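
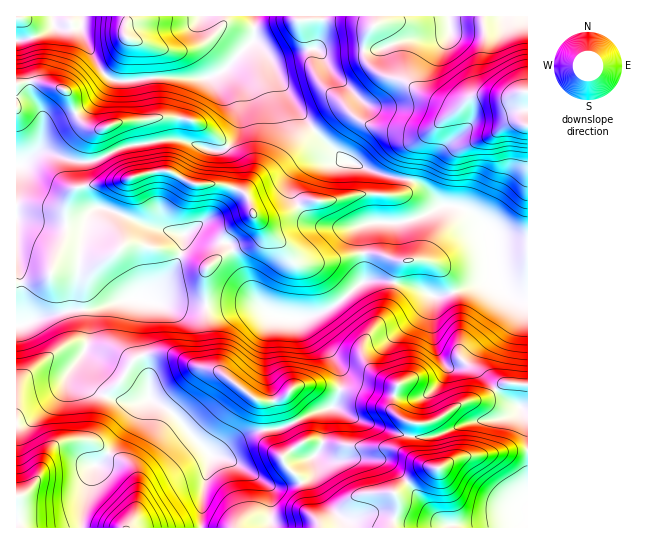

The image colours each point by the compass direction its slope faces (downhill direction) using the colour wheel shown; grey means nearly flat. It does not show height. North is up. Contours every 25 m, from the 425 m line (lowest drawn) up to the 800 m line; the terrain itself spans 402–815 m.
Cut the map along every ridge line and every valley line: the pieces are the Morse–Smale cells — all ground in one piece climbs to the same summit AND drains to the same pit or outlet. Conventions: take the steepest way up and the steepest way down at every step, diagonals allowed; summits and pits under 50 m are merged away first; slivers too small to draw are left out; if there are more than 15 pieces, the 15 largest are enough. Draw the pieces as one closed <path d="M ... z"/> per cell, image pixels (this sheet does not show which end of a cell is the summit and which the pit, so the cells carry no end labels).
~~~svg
<path d="M450 205l-8 0-19 11-16 5-37 2-7 3-2 9 3 46-35 28-24 9 24 32 11 19 1 14-5 20-5 5-17 4-29 15-39 8-24 18-8 3-3-1-8 36-1 37 326-1 0-226-13-2-14-12-6-20-7-38-21-18z"/><path d="M254 41l-7 4-16 20-11 8 12 16 7 18 0 22-4 9-9 10-5 3-8 0-31-11-20 0-33 5-36 16-19 0-23-8-12-1-16 12-7 2 0 91 5 28 2 39 16-7 34-8 10-74 4-16 8-11 8 0 39 16 42 11-1 15-7 15-17 24-12 10 2 2 40 4 65-1 21 12 26 3 28-10 35-28-3-46 2-10 7-2 37-2 16-5 18-10-20-22-51-13-23-10-13-10-30-33-23-35-10-24z"/><path d="M527 16l-272 0-2 22 0 3 18 18 10 24 23 35 9 12 30 29 43 17 29 5 11 7 15 17 21 3 17 12 9 9 3 6 4 32 6 20 9 9 11 4 7-1z"/><path d="M147 300l-6 1-2 21 0 28 9 24 1 24 22 14 39 43 4 1 8-3 24-18 39-8 29-15 17-4 5-5 5-20-1-14-11-19-24-33-15 2-15-3-21-12-65 1z"/><path d="M54 24l-1 4-15 8-22 5 1 124 6-1 16-12 12 1 23 8 19 0 36-16 33-5 20 0 25 9 14 2 5-3 9-10 4-9 0-22-3-10-14-24-16 6-55-2-21 4-13 0-10-4-10-12-14-30-2-10-6 3-17 0z"/><path d="M90 309l-23 2-28 6-23 9 1 202 64-1 2-18 9-39 16-16 35-52-17 1-19-6-10-5-17-21-3-9 7-9 4-12z"/><path d="M103 208l-8 0-6 6-4 9-5 27-1 27-6 32 18 1-3 31-4 12-7 9 0 4 11 17 9 9 24 9 17 2 11-5-1-24-9-24 0-28 2-12-1-11 9 0 20-24 12-21 3-19-42-11z"/><path d="M150 399l-7 2-6 6-5 12-24 35-9 10-6 3-10 42-1 19 119-1 2-36 8-36-40-43z"/><path d="M254 16l-172 0-1 15 16 34 10 12 6 3 17 1 21-4 55 2 21-11 26-27z"/><path d="M81 16l-64 0-1 23 9 1 13-4 15-8 1-4 4 4 21-1 2-2z"/><path d="M17 257l-1 68 5 0 2-2 0-18z"/>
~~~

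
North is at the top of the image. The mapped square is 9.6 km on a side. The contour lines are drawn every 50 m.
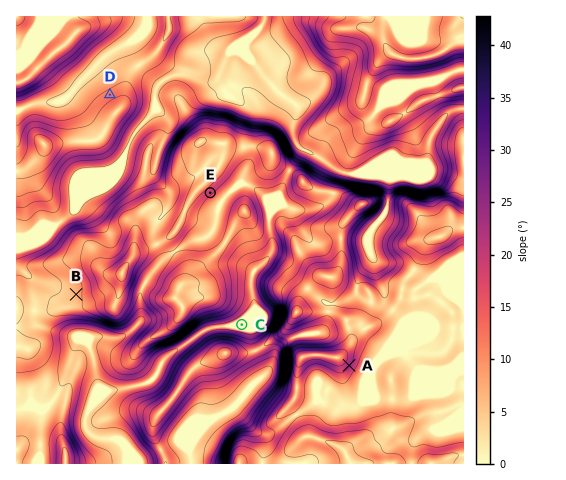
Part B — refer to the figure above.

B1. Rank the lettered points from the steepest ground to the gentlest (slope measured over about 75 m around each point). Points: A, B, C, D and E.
A E D B C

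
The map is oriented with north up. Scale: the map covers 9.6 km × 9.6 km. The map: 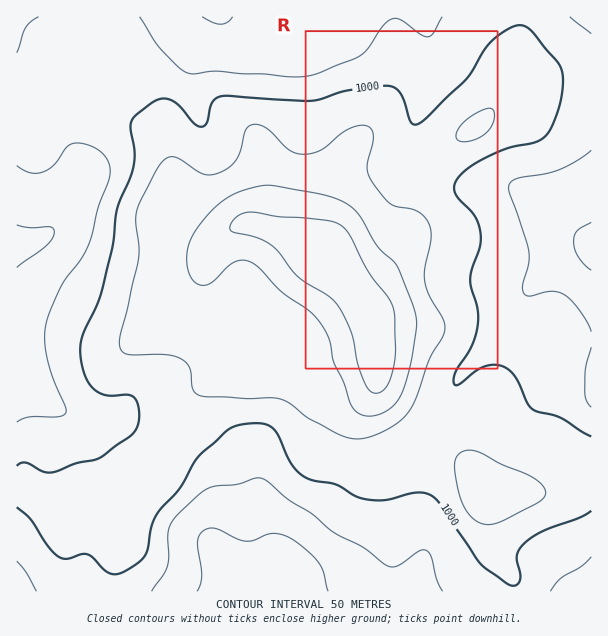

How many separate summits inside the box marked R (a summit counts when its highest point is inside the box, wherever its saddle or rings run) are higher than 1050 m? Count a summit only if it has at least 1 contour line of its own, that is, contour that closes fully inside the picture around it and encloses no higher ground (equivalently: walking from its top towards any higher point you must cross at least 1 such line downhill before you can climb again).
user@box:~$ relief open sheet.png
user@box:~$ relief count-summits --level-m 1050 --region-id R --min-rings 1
2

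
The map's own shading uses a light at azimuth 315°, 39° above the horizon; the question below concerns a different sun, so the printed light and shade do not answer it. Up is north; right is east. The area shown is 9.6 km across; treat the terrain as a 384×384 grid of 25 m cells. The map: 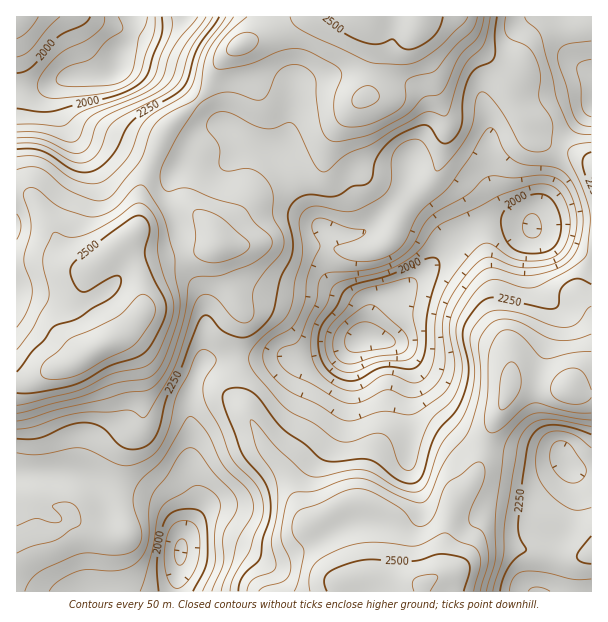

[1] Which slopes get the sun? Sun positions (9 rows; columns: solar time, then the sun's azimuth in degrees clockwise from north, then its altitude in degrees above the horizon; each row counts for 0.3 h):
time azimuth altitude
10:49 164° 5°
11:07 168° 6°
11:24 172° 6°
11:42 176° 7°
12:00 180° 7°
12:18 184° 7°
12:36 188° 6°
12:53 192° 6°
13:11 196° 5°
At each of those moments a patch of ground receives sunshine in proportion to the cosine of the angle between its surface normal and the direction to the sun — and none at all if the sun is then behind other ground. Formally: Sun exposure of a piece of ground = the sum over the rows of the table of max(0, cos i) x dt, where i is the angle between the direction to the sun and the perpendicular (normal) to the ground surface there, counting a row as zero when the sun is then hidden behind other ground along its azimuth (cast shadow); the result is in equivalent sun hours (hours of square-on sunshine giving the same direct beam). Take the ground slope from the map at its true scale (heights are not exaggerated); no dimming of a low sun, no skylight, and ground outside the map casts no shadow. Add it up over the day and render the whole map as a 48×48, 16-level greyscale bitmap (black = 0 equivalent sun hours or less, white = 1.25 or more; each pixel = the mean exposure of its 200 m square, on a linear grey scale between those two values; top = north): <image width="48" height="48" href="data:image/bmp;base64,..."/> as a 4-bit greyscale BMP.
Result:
<image width="48" height="48" href="data:image/bmp;base64,Qk32BAAAAAAAAHYAAAAoAAAAMAAAADAAAAABAAQAAAAAAIAEAAATCwAAEwsAABAAAAAAAAAAAAAAABEREQAiIiIAMzMzAERERABVVVUAZmZmAHd3dwCIiIgAmZmZAKqqqgC7u7sAzMzMAN3d3QDu7u4A////AFVmZ3dmUxAAESEAAkRFVURERWZmZWeIiGeIiIiHYxAAAAAAAiESMzIQE0V4iaqpmmeJmZmphSEREQAAMwAAAAAAAAE1eJh2ZkVniZmalkMiMxAEZSAAAAAAAAACREMyIzREZmVVVWZDMhETVkEAAAAAAAACMyIyIjMzRDIRJIl1IQABI0MQAAAAAAACRDMzITM0QyERJZumMRESERJDIiEAACIjRDIhEDMzIRIzRoqWQzNDEAATQxAAASREVTIQABEQABNFVndndmZ1EAAAAAAAABNVRTIQAREREkZnd2VXeJmFIAAAAAAAAAE0RUIAAmdmZ3iJmXZmeJmEEAAAAAAAAAEjRUISNZmYd3iJqodmZ3dSEAAAAAAAAAETRFREaLqXZmZ3iYh2ZmUxAAAAAAAAAAE1ZmeJmtupmHdlZnd3dmQgAAAAAAAAAAE3maz//+7d3Ll1VVVndlMQAAAAAAAAAAAlis///+///sqXZmVWZCAAAAAAAAAAAAASWKzeypzv/9uqqYdUQgAAAAAAAAAAAAAjNWZmVEac7uzMu6hiEAAAAAAAAAAAAAEjM0MhIhJFi93cupliERAAAAAAAAAAAAJDIiIAAQAAJZzcqYh1QzMQAAAAAAAAABVTIhEAAAAAASV4iId3d4hkMgAAAAAAAUYxEQAAAAAAAAAkaId2aKvLhRAAAAAAAkIQAAAAAAEQAAACV3d2Z4iKl0EAAAAAARAAAAAAABEREAABI0Vnd1RFZmQQAAAAAQAAAAAAACIjMhAAABJYhkNERVQwAAAAAAAAAAAAAEREREMhEAJYhUVVREV3QhEBEAAAAAAAAFVERFZTERN5qId2Zmet/8hDEQAAAAAAAEQyEjVkISNoq7qZdmeJrO/GQgAAAAAAABIhABJVQyI1Z2Z3ZERDNGq5UxAAAAAAARIyEAAUVSEkMRESIiIiISV4ZCEAAAAAATMxAAAAIhJDEAAAEkVndTNndkIAAAAAAXQQAAAAABMxAAEiNpu6mFNYmGQgAAAAA2IAAAAAABIAABIzWLyoiXQ2mXZCAAAAJiEAAAAAABAAAAESRol2Z3UjeGRDIAACeAAAAAAAAiAAABESRWZlVEQiRmVEVlVplwAAAAAAAkIREhESRFVmZEMzRnZVaKu5dAAAAAAAAlUzMiIkRFZ5mHZlZ4dlaJh1IAAAAAAAAlZDIiNVVVaKu7uoeJhlVlRCAAAAAAAAATZjI0Z3VVV6vN7rh3dmZlRBAAAAAAAAAANnZnh2VURXmb3cp0RWdUMhAAAAAAAAAAAnmYdlVUQ0VneJl1RXZTIRAAAAAAAAAAAEd2VVVUMiIzNGh2VWZEMhASAAAAAAAAADZ2VEREQhEiNXd3d2REQhATEAAAAAAAACaah2ZmdlRGiqhniGQzIREjEAAAAAAAABOLupmZmIiImqmImWMhEjVjEAAAAAAAAAAUZ4mZiJmXZpqZqVEAE2iFMQAAAAAAAAAAAkZ4iJh1RWeJqFIAE1VlUyEAAAAAAAAAATRnd3ZVRFVWdlQhIjMw=="/>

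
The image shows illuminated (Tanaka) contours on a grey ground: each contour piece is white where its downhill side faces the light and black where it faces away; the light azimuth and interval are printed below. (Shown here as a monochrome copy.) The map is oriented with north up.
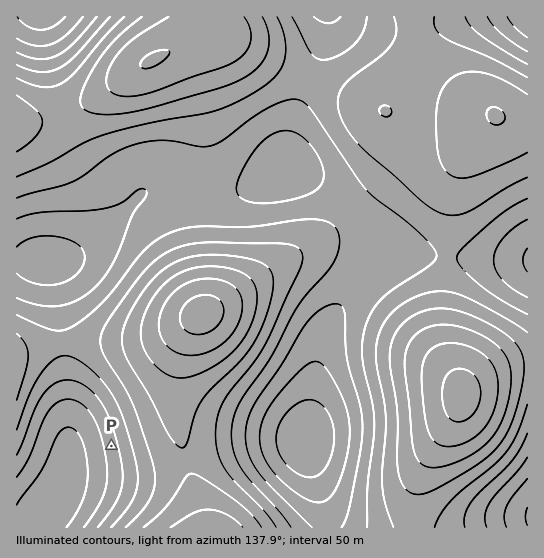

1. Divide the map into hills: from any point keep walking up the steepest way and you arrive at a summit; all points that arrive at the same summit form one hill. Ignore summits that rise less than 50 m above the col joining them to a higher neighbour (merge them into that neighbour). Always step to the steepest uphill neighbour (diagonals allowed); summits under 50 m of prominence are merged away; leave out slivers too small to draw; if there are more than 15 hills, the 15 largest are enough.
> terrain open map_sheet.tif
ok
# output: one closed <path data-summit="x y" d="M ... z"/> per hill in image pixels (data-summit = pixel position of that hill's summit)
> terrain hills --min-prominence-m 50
<path data-summit="306 441" d="M494 116l-29 9-44 4-37 50-45 45-32 24-106 67-6 7-8 16-7 23-4 29 0 20 4 28 25 90 208-1 0-24 8-32 34-54 6-16 0-12-13-30-5-26 1-47 9-103 10-22 24-31 8-12z"/><path data-summit="46 261" d="M175 51l-8 1-18 9-50 35-29 16-25 8-29 2 1 230 44-9 68-2 18-2 22-7 34-18 2-19-6-65 0-43 4-32 0-24-11-49-12-27z"/><path data-summit="285 169" d="M215 35l-9 1-33 14 7 5 8 16 13 48 2 36-4 32 0 43 5 45 1 37 102-64 32-24 45-45 37-50 44-4 30-10-80 2-24-4-89-36-76-40z"/><path data-summit="47 510" d="M198 316l-29 16-22 7-18 2-68 2-45 10 1 175 187-1-24-89-4-28 0-20 4-29 7-23 12-20z"/><path data-summit="527 261" d="M497 116l-34 45-8 17-4 24-8 105 0 26 4 22 13 30 2 10 8-11 16-9 24-8 18-2 0-243-21-2z"/><path data-summit="327 17" d="M414 16l-203 0 0 15-3 4 18 2 76 40 89 36 24 4 51 0 27-2-22-14-30-12-13-11-9-25z"/><path data-summit="527 517" d="M527 365l-17 2-24 8-16 9-7 7-2 10-6 16-34 54-8 32 1 25 114-1z"/><path data-summit="42 17" d="M210 16l-193 0-1 105 29-1 18-5 23-11 63-43 58-25 4-5z"/><path data-summit="527 17" d="M527 16l-112 0 0 13 2 17 8 28 16 15 30 12 27 16 29 4z"/>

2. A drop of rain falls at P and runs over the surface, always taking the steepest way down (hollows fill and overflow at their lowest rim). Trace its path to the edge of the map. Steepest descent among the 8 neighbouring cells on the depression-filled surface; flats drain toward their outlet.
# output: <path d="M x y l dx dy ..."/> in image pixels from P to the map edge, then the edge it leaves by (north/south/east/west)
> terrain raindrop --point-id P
<path d="M111 446l50 0 6-7 3 0 4 8 13 15 0 4 3 7 0 5 1 1 0 6 2 1 1 16 1 1 0 19 2 1 0 4"/>
exit: south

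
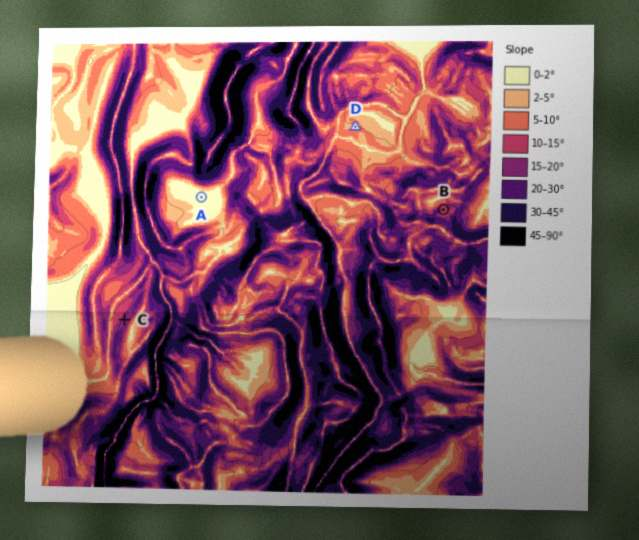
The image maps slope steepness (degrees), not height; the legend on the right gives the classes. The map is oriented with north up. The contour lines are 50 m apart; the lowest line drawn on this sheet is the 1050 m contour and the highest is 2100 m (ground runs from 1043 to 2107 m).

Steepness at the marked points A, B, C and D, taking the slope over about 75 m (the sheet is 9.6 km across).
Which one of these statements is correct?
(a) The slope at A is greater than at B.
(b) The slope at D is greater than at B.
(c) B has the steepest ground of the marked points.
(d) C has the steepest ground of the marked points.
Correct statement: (d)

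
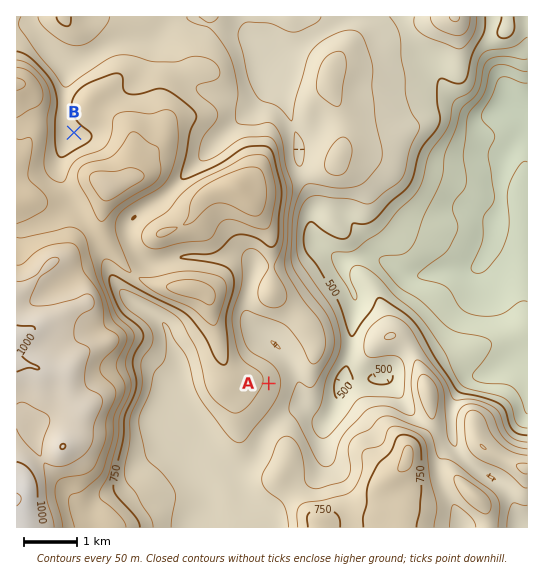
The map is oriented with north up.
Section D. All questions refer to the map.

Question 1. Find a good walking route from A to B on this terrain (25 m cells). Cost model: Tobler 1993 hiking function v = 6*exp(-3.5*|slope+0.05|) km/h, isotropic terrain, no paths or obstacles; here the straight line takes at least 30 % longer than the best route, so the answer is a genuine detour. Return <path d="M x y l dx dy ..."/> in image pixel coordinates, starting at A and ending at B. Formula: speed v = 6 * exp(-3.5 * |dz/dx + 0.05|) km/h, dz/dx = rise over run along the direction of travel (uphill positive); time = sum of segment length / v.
<path d="M269 383l-8-8-19-9-59-59-29-14-59-59-17-35-7-6-5-11 0-19 11-21 0-4-3-5"/>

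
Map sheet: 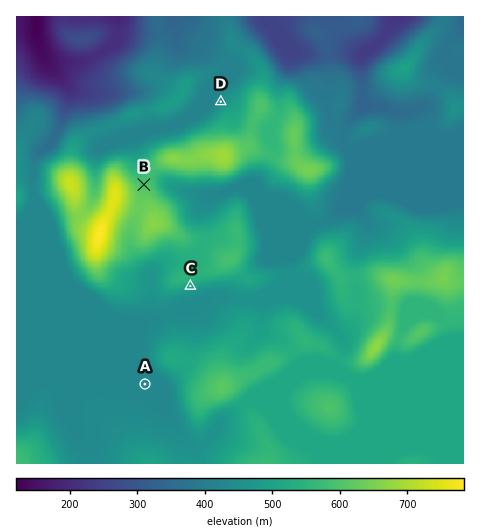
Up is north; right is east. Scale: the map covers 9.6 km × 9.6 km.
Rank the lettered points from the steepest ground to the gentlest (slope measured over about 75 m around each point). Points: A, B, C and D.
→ C D B A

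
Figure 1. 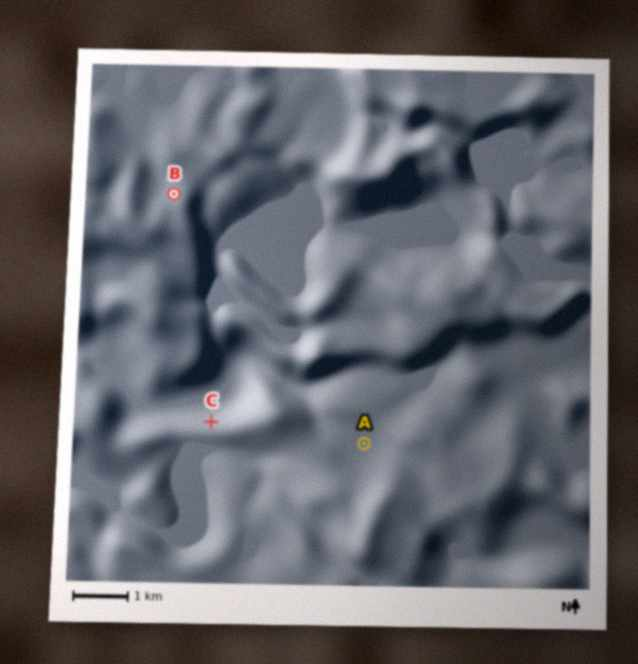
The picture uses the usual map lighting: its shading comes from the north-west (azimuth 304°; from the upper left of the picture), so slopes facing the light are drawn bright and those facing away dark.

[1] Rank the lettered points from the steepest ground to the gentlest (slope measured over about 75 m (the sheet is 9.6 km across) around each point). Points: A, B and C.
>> C B A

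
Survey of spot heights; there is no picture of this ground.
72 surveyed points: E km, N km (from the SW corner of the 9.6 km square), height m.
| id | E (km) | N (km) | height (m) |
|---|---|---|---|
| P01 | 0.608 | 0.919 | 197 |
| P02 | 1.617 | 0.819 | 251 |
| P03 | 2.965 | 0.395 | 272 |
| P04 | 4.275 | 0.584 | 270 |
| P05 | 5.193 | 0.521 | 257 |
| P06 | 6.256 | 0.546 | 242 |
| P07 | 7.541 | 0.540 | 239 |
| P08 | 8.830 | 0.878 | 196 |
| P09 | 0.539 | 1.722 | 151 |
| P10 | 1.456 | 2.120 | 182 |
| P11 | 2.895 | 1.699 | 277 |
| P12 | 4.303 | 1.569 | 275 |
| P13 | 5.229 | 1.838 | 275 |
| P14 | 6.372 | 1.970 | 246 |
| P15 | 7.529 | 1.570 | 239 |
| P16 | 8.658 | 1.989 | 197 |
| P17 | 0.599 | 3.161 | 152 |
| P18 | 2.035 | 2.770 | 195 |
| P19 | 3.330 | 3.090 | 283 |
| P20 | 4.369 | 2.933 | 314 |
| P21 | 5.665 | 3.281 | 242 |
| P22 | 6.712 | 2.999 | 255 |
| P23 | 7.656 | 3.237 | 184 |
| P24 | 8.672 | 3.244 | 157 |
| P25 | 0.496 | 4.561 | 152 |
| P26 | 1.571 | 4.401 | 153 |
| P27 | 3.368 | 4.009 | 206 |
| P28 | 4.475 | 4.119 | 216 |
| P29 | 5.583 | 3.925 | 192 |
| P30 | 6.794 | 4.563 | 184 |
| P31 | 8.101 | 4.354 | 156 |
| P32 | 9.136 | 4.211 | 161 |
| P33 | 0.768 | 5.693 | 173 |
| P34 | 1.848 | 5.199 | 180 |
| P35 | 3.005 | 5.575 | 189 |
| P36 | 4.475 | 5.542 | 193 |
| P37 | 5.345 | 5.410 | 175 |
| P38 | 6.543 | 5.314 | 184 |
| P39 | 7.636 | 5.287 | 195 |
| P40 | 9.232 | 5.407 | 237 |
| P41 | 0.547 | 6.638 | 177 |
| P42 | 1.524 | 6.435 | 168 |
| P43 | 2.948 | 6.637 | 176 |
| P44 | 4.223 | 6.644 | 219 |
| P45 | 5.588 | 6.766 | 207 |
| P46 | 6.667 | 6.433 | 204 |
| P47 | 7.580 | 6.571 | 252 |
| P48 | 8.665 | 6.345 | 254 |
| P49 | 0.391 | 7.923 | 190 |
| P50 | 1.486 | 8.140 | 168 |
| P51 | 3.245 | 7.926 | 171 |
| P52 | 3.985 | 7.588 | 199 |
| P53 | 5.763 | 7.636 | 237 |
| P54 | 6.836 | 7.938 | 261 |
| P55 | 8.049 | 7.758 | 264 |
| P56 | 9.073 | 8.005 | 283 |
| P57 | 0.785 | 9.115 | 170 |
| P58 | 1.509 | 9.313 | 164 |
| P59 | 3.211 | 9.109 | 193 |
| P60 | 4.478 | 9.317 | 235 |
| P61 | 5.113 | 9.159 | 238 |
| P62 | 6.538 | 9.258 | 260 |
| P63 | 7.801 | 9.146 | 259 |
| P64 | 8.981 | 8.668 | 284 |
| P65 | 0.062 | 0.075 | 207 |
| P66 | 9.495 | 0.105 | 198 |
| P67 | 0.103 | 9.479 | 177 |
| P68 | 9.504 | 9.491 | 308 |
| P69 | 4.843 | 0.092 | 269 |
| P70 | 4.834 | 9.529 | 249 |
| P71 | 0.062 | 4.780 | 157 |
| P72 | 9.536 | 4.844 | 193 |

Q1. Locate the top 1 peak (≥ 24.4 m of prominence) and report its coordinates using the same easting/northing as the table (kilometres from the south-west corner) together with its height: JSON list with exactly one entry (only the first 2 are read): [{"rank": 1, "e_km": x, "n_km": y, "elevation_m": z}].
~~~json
[{"rank": 1, "e_km": 4.39, "n_km": 2.76, "elevation_m": 318}]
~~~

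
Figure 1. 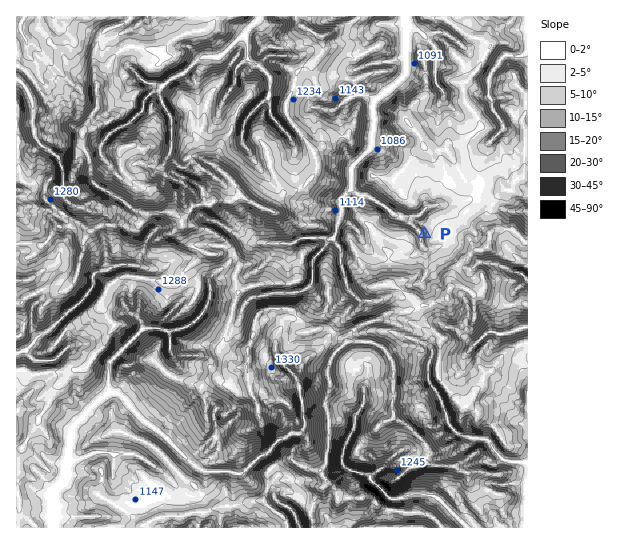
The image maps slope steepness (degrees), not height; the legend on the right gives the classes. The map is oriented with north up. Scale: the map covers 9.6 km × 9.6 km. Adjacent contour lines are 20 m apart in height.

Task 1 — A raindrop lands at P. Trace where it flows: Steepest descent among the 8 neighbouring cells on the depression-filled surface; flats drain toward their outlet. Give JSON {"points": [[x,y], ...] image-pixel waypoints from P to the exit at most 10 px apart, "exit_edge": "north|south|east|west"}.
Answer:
{"points": [[425, 234], [415, 227], [405, 219], [394, 214], [383, 206], [373, 199], [362, 195], [351, 189], [351, 178], [353, 167], [362, 157], [371, 146], [371, 135], [374, 125], [373, 114], [374, 103], [383, 93], [394, 86], [405, 75], [406, 65], [406, 54], [406, 43], [406, 33], [406, 22], [405, 17]], "exit_edge": "north"}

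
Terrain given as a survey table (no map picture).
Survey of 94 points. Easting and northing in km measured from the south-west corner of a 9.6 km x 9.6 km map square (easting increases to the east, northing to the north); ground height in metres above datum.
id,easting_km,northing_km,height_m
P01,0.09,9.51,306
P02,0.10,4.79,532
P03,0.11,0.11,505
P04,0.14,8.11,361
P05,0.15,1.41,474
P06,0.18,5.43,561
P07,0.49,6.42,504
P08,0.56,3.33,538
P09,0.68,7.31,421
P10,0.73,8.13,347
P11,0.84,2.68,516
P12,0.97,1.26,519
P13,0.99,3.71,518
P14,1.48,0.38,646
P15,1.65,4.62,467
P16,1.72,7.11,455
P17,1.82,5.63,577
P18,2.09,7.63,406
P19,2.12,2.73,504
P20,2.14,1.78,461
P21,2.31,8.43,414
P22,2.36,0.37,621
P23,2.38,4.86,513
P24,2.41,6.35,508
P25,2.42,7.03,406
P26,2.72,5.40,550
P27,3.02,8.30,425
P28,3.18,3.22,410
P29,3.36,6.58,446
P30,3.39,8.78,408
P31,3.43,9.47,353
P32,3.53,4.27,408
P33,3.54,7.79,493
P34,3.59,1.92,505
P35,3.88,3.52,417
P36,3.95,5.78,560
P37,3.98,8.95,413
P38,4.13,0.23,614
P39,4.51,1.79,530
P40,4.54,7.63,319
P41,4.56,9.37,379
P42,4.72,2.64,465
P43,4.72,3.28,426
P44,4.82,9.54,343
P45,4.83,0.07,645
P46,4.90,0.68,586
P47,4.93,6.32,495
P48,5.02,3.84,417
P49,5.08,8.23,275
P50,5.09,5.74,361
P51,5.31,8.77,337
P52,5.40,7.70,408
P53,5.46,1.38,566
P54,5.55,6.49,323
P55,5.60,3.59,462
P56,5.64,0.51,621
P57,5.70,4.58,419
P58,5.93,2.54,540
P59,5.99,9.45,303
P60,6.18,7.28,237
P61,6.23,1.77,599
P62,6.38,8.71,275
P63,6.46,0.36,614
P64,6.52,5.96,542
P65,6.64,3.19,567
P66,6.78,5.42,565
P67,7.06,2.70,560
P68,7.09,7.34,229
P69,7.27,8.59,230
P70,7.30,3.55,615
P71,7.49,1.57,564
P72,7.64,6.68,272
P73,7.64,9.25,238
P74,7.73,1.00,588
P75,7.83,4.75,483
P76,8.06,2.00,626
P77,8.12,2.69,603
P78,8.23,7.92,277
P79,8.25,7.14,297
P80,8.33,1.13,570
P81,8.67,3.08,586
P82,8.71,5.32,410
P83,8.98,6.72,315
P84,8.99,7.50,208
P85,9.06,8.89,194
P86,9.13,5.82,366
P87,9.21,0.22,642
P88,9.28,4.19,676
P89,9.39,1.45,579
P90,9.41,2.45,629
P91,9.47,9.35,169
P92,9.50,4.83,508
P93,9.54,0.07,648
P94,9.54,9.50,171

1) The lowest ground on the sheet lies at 170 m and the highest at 700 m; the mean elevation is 460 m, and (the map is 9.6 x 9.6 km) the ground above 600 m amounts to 9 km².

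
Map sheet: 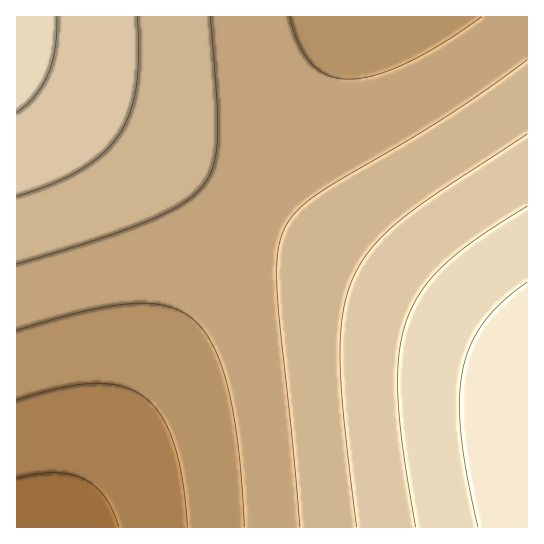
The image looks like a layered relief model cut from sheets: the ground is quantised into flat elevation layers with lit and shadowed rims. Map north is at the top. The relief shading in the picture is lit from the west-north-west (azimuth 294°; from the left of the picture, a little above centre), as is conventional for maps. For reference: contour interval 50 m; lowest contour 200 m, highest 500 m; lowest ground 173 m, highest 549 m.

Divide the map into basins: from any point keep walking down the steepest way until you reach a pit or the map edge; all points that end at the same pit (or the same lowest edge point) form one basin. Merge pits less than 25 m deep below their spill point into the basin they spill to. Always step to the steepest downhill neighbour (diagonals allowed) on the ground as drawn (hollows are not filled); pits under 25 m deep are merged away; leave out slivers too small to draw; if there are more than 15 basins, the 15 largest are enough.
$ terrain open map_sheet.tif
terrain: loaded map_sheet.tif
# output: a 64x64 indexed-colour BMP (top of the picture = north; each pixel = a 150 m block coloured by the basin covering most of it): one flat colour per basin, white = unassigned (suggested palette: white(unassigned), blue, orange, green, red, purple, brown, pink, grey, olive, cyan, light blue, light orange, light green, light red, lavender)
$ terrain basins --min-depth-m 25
<image width="64" height="64" href="data:image/bmp;base64,Qk12CAAAAAAAAHYAAAAoAAAAQAAAAEAAAAABAAQAAAAAAAAIAAATCwAAEwsAABAAAAAAAAAA////ALR3HwAOf/8ALKAsACgn1gC9Z5QAS1aMAMJ34wB/f38AIr28AM++FwDox64AeLv/AIrfmACWmP8A1bDFABEREREREREREREREREREREREREREREREREREREREREREREREREREREREREREREREREREREREREREREREREREREREREREREREREREREREREREREREREREREREREREREREREREREREREREREREREREREREREREREREREREREREREREREREREREREREREREREREREREREREREREREREREREREREREREREREREREREREREREREREREREREREREREREREREREREREREREREREREREREREREREREREREREREREREREREREREREREREREREREREREREREREREREREREREREREREREREREREREREREREREREREREREREREREREREREREREREREREREREREREREREREREREREREREREREREREREREREREREREREREREREREREREREREREREREREREREREREREREREREREREREREREREREREREREREREREREREREREREREREREREREREREREREREREREREREREREREREREREREREREREREREREREREREREREREREREREREREREREREREREREREREREREREREREREREREREREREREREREREREREREREREREREREREREREREREREREREREREREREREREREREREREREREREREREREREREREREREREREREREREREREREREREREREREREREREREREREREREREREREREREREREREREREREREREREREREREREREREREREREREREREREREREREREREREREREREREREREREREREREREREREREREREREREREREREREREREREREREREREREREREREREREREREREREREREREREREREREREREREREREREREREREREREREREREiEREREREREREREREREREREREREREREREREREREREREiIRERERERERERERERERERERERERERERERERERERERIiIhERERERERERERERERERERERERERERERERERERESIiIiEREREREREREREREREREREREREREREREREREREiIiIiIREREREREREREREREREREREREREREREREREREiIiIiIhERERERERERERERERERERERERERERERERERIiIiIiIiERERERERERERERERERERERERERERERERESIiIiIiIiIRERERERERERERERERERERERERERERERESIiIiIiIiIhEREREREREREREREREREREREREREREREiIiIiIiIiIiERERERERERERERERERERERERERERERIiIiIiIiIiIiIRERERERERERERERERERERERERERESIiIiIiIiIiIiIhERERERERERERERERERERERERERESIiIiIiIiIiIiIiEREREREREREREREREREREREREREiIiIiIiIiIiIiIiIRERERERERERERERERERERERERIiIiIiIiIiIiIiIiIhERERERERERERERERERERERESIiIiIiIiIiIiIiIiIiERERERERERERERERERERERESIiIiIiIiIiIiIiIiIiIREREREREREREREREREREREiIiIiIiIiIiIiIiIiIiIhERERERERERERERERERERIiIiIiIiIiIiIiIiIiIiIiERERERERERERERERERESIiIiIiIiIiIiIiIiIiIiIiIRERERERERERERERERESIiIiIiIiIiIiIiIiIiIiIiIhEREREREREREREREREiIiIiIiIiIiIiIiIiIiIiIiIiERERERERERERERERIiIiIiIiIiIiIiIiIiIiIiIiIiIRERERERERERERERIiIiIiIiIiIiIiIiIiIiIiIiIiIhERERERERERERESIiIiIiIiIiIiIiIiIiIiIiIiIiIiEREREREREREREiIiIiIiIiIiIiIiIiIiIiIiIiIiIiIRERERERERERIiIiIiIiIiIiIiIiIiIiIiIiIiIiIiIhERERERERERIiIiIiIiIiIiIiIiIiIiIiIiIiIiIiIiERERERERESIiIiIiIiIiIiIiIiIiIiIiIiIiIiIiIiIREREREREiIiIiIiIiIiIiIiIiIiIiIiIiIiIiIiIiIhERERERIiIiIiIiIiIiIiIiIiIiIiIiIiIiIiIiIiIiERERERIiIiIiIiIiIiIiIiIiIiIiIiIiIiIiIiIiIiIRERESIiIiIiIiIiIiIiIiIiIiIiIiIiIiIiIiIiIiIhEREiIiIiIiIiIiIiIiIiIiIiIiIiIiIiIiIiIiIiIiERIiIiIiIiIiIiIiIiIiIiIiIiIiIiIiIiIiIiIiIiIRIiIiIiIiIiIiIiIiIiIiIiIiIiIiIiIiIiIiIiIiIiIiIiIiIiIiIiIiIiIiIiIiIiIiIiIiIiIiIiIiIiIiIiIiIiIiIiIiIiIiIiIiIiIiIiIiIiIiIiIiIiIiIiIiIiIiIiIiIiIiIiIiIiIiIiIiIiIiIiIiIiIiIiIiIiIiIiIiIiIiIiIiIiIiIiIiIiIiIiIiIiIiIiIiIiIiIiIiIiIiIiIiIiIiIiIiIiIiIiIiIiIiIiIiIiIiIiIiIiIiIiIiIiIiIiIiIiIiIiIiIiIiIiIiIiIiIiIiIiIiIiIiIiIiIiIiIiIiIiIiIiIiIiIiIiIiIiIiIiIi"/>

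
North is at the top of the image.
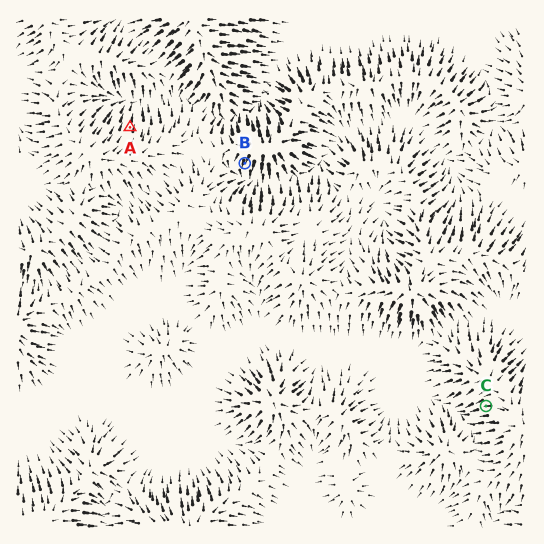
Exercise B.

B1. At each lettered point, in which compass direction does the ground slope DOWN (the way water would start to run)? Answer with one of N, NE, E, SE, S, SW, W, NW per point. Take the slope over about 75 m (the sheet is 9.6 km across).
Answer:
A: N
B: S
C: W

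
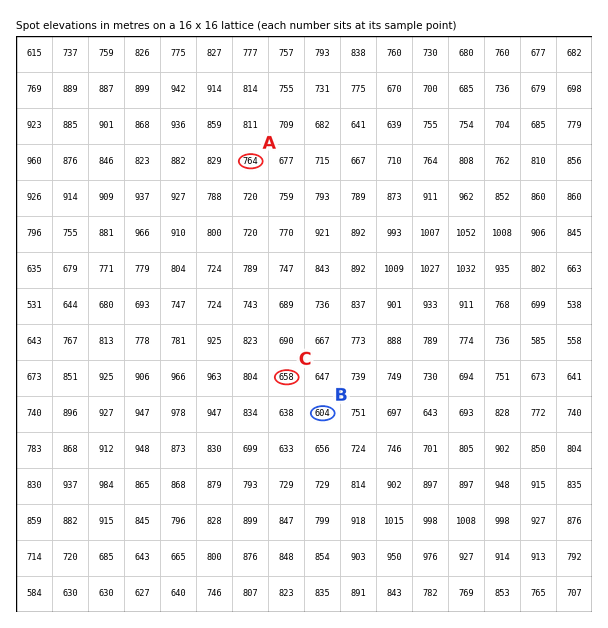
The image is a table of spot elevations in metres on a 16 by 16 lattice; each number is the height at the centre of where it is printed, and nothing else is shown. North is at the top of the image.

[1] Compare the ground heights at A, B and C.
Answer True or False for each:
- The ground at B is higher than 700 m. False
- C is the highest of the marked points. False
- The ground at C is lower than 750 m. True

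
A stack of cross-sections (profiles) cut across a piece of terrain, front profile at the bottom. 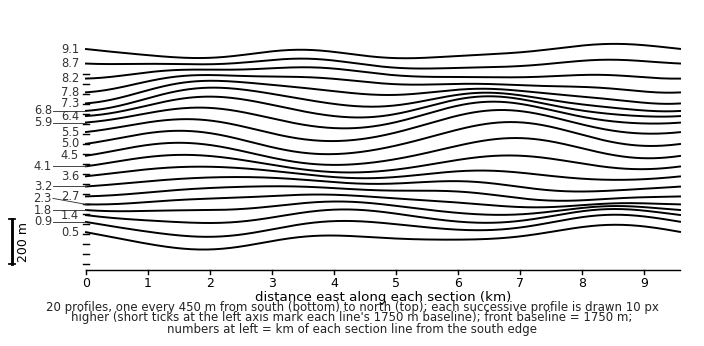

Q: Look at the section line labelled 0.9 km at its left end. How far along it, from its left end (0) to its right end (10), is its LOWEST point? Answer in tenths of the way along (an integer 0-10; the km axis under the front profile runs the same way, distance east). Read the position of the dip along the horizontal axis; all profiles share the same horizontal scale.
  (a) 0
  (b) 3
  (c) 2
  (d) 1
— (c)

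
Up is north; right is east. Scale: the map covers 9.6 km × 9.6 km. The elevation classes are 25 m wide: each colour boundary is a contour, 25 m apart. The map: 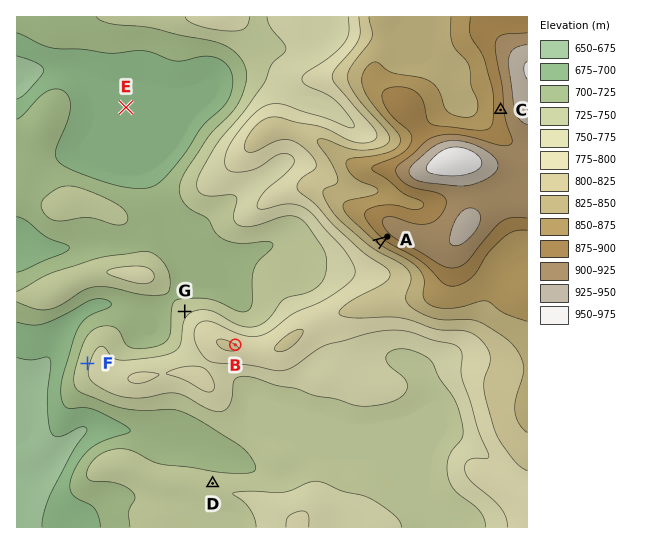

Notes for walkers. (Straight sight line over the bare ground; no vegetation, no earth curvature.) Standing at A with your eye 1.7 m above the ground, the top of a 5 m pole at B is in view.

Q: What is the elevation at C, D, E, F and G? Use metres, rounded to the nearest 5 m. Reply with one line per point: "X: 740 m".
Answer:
C: 890 m
D: 745 m
E: 680 m
F: 745 m
G: 740 m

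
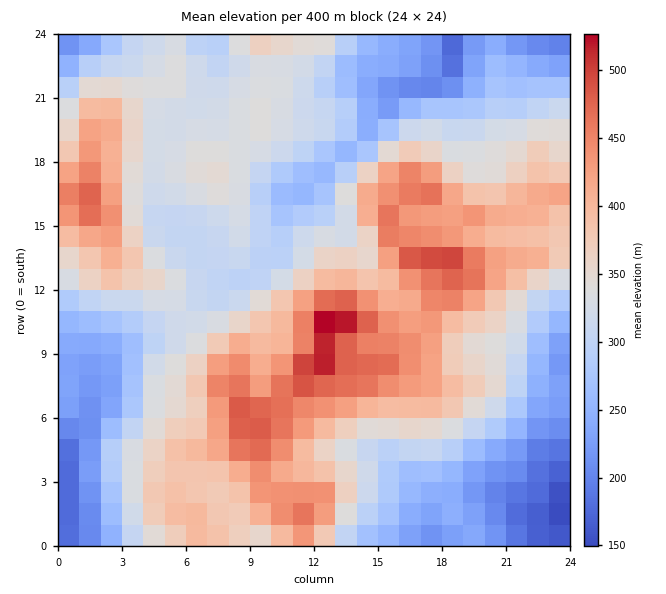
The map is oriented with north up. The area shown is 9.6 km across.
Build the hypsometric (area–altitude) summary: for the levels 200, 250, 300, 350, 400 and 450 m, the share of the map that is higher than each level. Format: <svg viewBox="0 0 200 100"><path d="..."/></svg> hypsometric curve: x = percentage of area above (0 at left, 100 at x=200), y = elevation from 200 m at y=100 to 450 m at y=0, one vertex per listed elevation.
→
<svg viewBox="0 0 200 100"><path d="M191 100l-25-20-27-20-58-20-34-20-29-20"/></svg>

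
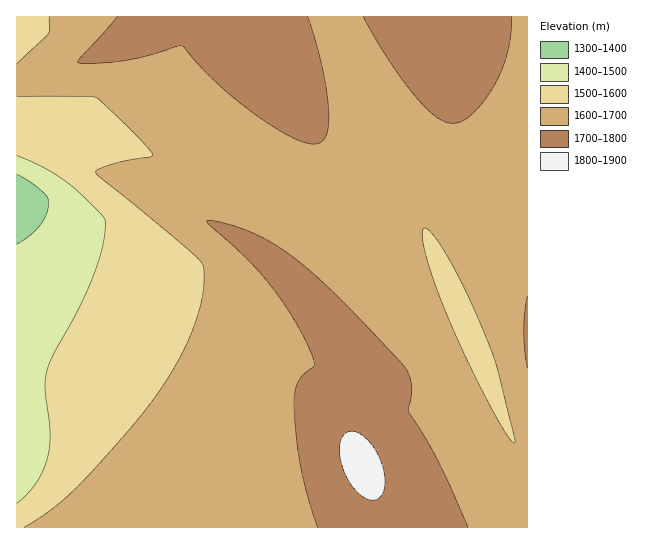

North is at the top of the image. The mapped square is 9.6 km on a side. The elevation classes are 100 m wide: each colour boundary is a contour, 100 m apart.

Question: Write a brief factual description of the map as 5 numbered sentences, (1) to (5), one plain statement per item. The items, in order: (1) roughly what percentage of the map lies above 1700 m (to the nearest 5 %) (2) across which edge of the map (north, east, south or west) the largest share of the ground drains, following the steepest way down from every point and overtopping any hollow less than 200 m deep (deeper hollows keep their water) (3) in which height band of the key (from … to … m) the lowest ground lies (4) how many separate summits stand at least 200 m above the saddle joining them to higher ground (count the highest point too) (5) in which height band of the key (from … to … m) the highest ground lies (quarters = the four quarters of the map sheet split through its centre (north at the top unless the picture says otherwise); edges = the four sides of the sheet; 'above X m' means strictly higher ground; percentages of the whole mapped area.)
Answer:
(1) About 20 % of the map lies above 1700 m.
(2) Drainage is mainly to the west: more ground falls towards that edge than towards any other.
(3) Between 1300 and 1400 m: that is the band holding the lowest ground.
(4) 1 summit rises at least 200 m above its surroundings.
(5) The highest point is somewhere between 1800 and 1900 m.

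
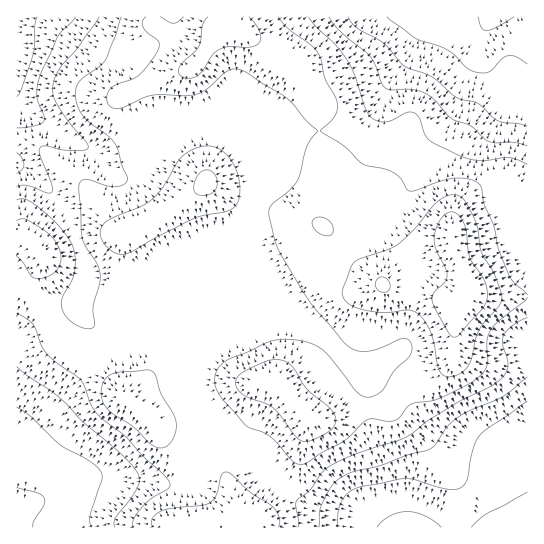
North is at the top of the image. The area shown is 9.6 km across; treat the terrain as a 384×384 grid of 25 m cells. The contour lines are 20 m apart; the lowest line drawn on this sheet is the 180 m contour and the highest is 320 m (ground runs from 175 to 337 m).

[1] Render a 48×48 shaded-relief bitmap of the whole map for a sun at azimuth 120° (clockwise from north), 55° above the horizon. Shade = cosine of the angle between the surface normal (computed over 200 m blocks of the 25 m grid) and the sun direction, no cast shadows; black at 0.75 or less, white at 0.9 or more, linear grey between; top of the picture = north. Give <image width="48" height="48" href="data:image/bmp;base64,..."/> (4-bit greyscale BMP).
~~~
<image width="48" height="48" href="data:image/bmp;base64,Qk32BAAAAAAAAHYAAAAoAAAAMAAAADAAAAABAAQAAAAAAIAEAAATCwAAEwsAABAAAAAAAAAAAAAAABEREQAiIiIAMzMzAERERABVVVUAZmZmAHd3dwCIiIgAmZmZAKqqqgC7u7sAzMzMAN3d3QDu7u4A////AFVmZlVDM0VVZmZ3iJmZqpmIiHd3eIiIiGVmZmVEMzRVVVVneJmZqpmIiHd3eIiIiHZmZmZUMzRVVVVnd4iZqqmIiId3eIiIiHd3ZmZlREVWZVVnd3eJq6mYiId3iIiIiHd3dmZmVVVmZmZ4h3eJqqqZmYh4iIiIiHd3d3ZmZWZ3dmd4h3eJqqqZmYiIiIiIh2d3d3dmZWd3d2d4h2aJqqqZmZiIiIiId2Z3d3dmVWiId2Z4h2Z5qqqZmpmImIiId2Znd3ZmZWiIh3Z3d2Z4qqqZmaqZmYiIiGZndmZmZniIh3Znd2ZomamYiaqqqZiIiHZnZmVmd4iHd3Znd2ZniJiHeJmquqmZmXd3ZlRWeIh3d2Znd2Z3eIh3d4iau6qqqnd3ZlNGeIiHdmVmd3d3d3d2Z3eJq7qqqnd3dlRFZ3iHdlVVZ3iId3d3ZmZ3mruqqnd3d2VFZniHZlREVniIh3d3ZmZmiaqqqmZnd3ZlVWd3ZlVERGd4d3d3dmVVeaqpmWZmd3dmZmd3dmVVRFZ3d3d3d2VEaKupmWZmd3d3ZmZ3dmZmVVZnd3d4iHZEaLu6mGZnd3d3d3d3dmZmZmZmZnd4iHZVaLzLqXd3d3d3d3d3d3dmZmZmZneIiIZVaKzMuneIh2Z3d3d3d3dmZ3ZmZmd4iYdVZ5vLuoiIh2Znd3d3d3d3d3ZmZmZniYdVZoq6mXiZmHZneHd3d3d3d2ZmZmVWeIZVVXmqiGeKqHZniId3d3d3dmZmZmVVeIZVVniZmGaKqXZniIh3d3d3ZmZmZmVVZ3dVZ4mZmWZ5qXZniZiHd3d3ZmZnd3ZlVnZVaJmZmWZ5mGVniZmIh3d3ZmZnd3d2VWZUaaqYiGZ4hlVWeJmZiHd3ZmZmd3d3ZVVDaaqYh2d4dUVVZniZmYiHdmZmd3d3dlQzWKqYd2d3ZVVVVWZ4mZiHdmVWZ3d3d1QzR5mHd2d3ZVZlVVVniZmYdmVWZnd3d2VDR5mHd1ZmVWZmVVRVZ5mYdmVWZ3d3d3ZURoh3d0VlVmZmZlREVomYd2VWZ3d3d3dlVWdmd0VVVmZmZmVEVniId2ZWZ3d3d3d2ZVVVZ0VWZmZVZ2ZVRXiId3ZWZ3d3d3d3ZmVVZlVmZmZWZ3ZlVWd3d3ZmZ3d3d3d3d3ZVVlVmZmZmd3ZmZmd3d3Zmd3d3d3d3d3dlVlVWVWZ3h3d3Znd3d3Znd4h3ZneIdnd2ZlVVVWZ4iId3d3d3d3ZneIiHZmeIdnd3ZkVVVVZniIiIiHd3d3Z3eImYZVZ4h2d3Z0REVVVWeIiImYd3d3d3eImYdVZ4d2d3dzM0RVVVZ3d4mph3d3d4iIiYdmZ3d2Z2dzMjRVVVVVZniqmHd3eIiIiZh2Z3d3ZmdzMzNFVVVVVVaKmHd3eIiIiIiHZnd3ZmZ0MzRFVVZmVUV4mIh3d4iIiIiHdnd3ZVZ0REREVVZmZlVniIiHd3iId3d3d3d3ZVZkRFVERFVmdlRWd4iId3iId3d3d3d4dlVkRVVERERXd1RWZ3iIh4iIh3d3d3d4hlVQ=="/>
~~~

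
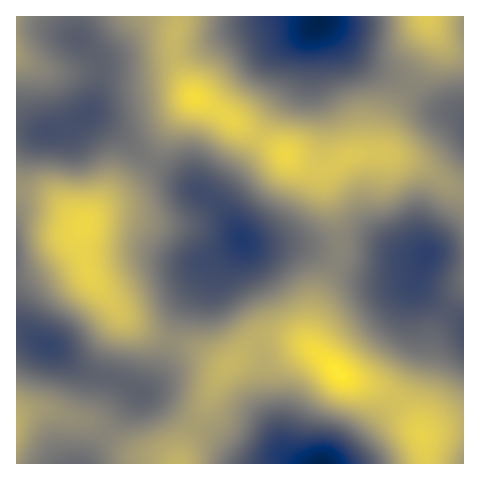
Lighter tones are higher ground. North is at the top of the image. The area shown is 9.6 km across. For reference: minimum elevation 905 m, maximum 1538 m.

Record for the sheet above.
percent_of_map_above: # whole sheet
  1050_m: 94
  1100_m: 85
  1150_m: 76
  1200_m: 65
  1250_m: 52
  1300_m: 40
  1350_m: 28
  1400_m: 17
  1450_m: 8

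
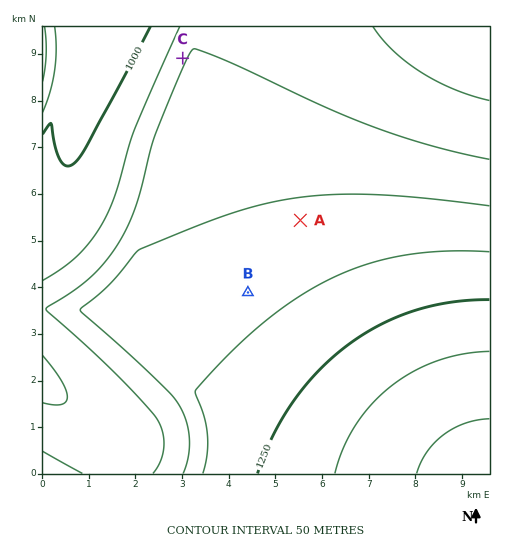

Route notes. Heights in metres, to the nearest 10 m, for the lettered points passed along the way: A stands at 1160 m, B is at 1180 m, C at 1090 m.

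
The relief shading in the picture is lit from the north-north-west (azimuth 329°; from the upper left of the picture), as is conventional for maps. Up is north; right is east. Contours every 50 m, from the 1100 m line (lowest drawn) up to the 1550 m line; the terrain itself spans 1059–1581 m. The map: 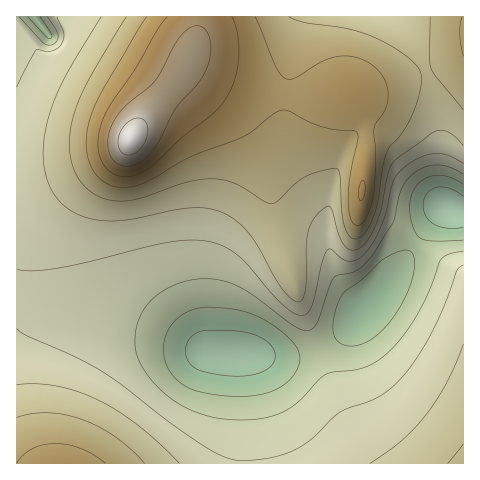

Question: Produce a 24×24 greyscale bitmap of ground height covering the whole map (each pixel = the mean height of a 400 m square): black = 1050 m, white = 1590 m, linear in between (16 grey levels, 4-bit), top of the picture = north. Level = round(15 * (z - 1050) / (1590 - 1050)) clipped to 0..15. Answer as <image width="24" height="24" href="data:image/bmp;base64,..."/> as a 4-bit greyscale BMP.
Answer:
<image width="24" height="24" href="data:image/bmp;base64,Qk2WAQAAAAAAAHYAAAAoAAAAGAAAABgAAAABAAQAAAAAACABAAATCwAAEwsAABAAAAAAAAAAAAAAABEREQAiIiIAMzMzAERERABVVVUAZmZmAHd3dwCIiIgAmZmZAKqqqgC7u7sAzMzMAN3d3QDu7u4A////AKqqqYh2ZVVmZnd4iJmZmHdlVVVVZmZ3iImIh3ZVRERFVmZneIiHdmVDMzNEVVZmd3d2ZVQyIiI0RVVmd2ZmVUMhEREjRERWZ2ZVVUMhEREjMzNFZ2VVVUQyIiNFQiI1ZlVVVUQzMzRmQiI0VlVVVVRERFZ3UyIjVmZlVVVVVWeHVUMjRWZmZmVVVmeHZmQzNGZmZmZmZniHaJZDImZ3d3d3d4iHeadCEGd4mZiIiIiIebhCEWeJq7qZmZmYiblUM2eJvdyqmZmZmal2VmeJvu3LqqmZmqmHd2eJve3MuqqqqqqYeGd5rN3cy6qqqqqYiGZ4m83dy6qqqqqYiWZ3irzdy7qqqqmYiVRniazNzLqZmZmImUNWeJvMy6mYiIh4mQ=="/>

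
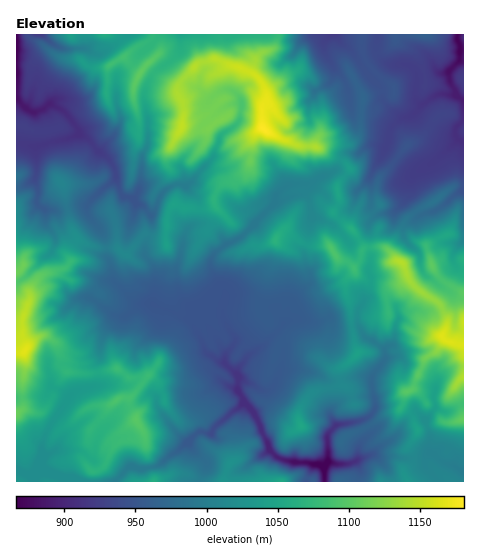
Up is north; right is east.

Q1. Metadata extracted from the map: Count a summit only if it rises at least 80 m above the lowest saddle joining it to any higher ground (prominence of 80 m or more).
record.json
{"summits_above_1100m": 3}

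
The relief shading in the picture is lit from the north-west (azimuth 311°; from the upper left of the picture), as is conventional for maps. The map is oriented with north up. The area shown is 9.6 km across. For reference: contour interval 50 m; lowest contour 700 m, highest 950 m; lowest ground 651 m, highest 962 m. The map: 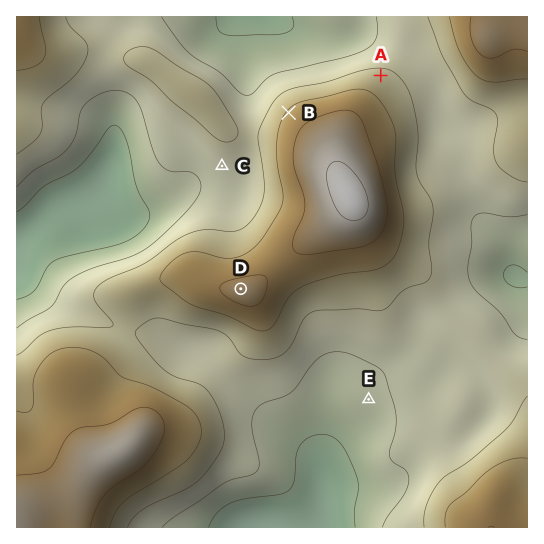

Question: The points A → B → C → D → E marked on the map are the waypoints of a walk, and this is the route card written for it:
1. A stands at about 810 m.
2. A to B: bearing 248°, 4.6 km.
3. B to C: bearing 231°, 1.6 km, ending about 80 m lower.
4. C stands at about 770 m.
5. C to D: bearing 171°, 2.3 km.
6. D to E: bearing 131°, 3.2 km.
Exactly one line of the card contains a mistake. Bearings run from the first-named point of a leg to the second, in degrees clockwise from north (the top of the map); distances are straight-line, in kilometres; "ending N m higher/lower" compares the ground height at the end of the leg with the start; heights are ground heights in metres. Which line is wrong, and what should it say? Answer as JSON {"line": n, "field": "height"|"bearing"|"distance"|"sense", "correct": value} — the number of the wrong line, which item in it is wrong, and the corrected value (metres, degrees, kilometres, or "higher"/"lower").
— {"line": 2, "field": "distance", "correct": 1.9}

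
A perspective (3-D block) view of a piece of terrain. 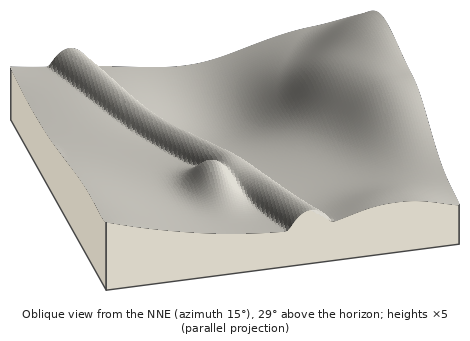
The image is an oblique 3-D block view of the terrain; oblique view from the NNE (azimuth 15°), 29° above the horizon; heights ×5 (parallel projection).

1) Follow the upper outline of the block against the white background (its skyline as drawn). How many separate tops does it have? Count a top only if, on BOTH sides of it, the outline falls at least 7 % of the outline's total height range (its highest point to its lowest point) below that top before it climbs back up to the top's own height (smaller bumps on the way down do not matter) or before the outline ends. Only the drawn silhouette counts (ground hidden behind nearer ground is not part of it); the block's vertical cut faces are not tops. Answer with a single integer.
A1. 2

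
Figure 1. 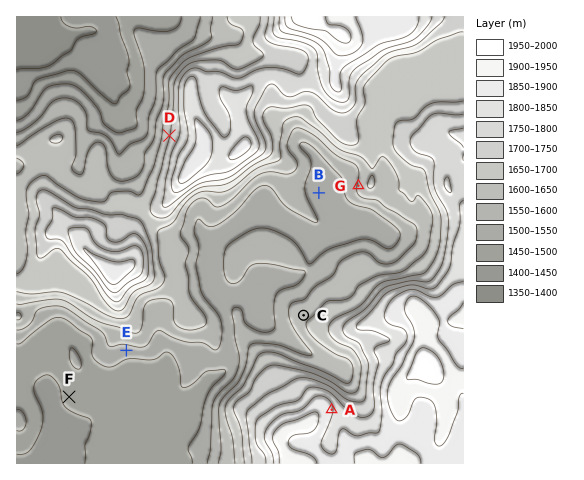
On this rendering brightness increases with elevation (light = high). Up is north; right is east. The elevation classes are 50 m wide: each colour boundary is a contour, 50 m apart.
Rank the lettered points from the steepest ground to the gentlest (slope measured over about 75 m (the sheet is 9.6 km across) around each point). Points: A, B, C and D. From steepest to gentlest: D A C B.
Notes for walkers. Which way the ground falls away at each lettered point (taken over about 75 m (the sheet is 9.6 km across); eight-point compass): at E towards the S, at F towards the W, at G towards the W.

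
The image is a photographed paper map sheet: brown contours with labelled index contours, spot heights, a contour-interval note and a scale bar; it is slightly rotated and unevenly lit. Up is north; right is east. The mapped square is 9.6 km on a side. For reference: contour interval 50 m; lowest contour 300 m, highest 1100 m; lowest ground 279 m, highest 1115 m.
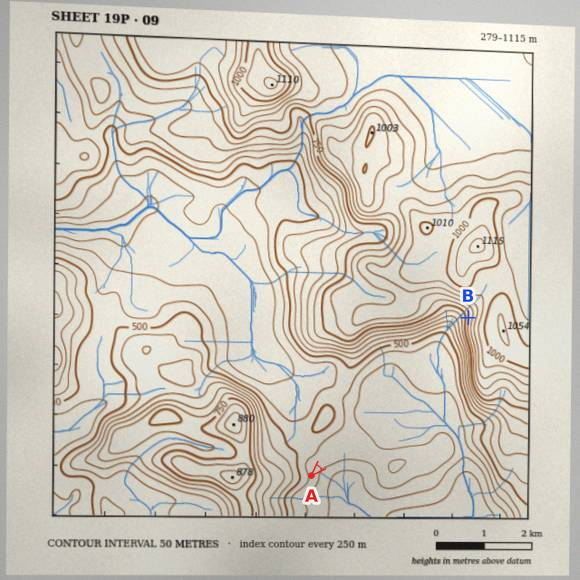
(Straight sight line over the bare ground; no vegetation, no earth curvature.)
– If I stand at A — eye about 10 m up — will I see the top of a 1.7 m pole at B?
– Yes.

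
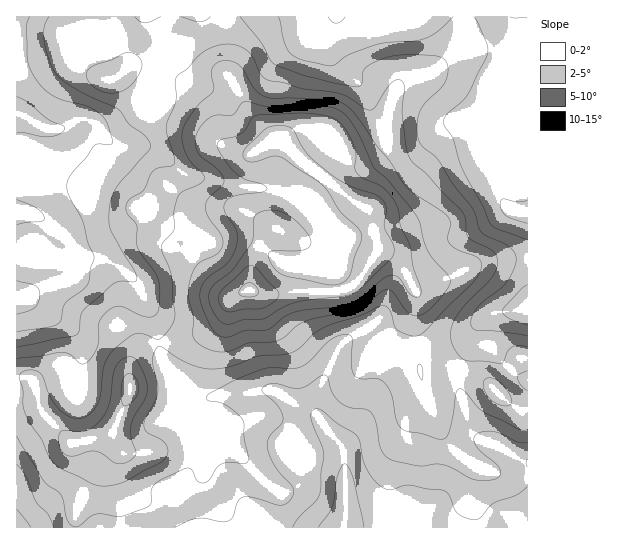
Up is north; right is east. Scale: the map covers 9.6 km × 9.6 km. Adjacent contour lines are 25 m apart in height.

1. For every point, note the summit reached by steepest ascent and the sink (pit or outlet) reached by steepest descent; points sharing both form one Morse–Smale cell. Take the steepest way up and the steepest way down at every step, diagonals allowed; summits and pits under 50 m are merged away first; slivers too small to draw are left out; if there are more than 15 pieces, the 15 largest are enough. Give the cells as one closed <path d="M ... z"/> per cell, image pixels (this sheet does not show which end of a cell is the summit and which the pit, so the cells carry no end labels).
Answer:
<path d="M527 16l-413 0-2 29 11 20-2 8 13-8 29 4 11 4 25 18 6 6 8 14 8 30 10 8 11 4 9 0 20-12 11 0 27 26 42 33 15 8 3 5 7 22 1 18 13 3 11 10 15 27 1 12-2 22 5 42 19-2 22 4 21 8 13 12 5-10 13-15 8-7 7-1z"/><path d="M358 204l-11 4-22 23-12 8-11 1-24-11-8 4-10 12-5 10-6 35-14 6-4 5-7 16-7 8-22 11-36 7 2 16 11 18 25 18 12 3-18 24 2 37-2 10-14 20 0 12 11 25 2 2 337 0 1-118-15-5-27-24-13-6-34-8-19 2-5-42 2-22-1-12-15-27-11-10-13-3 0-12-8-28-3-5z"/><path d="M113 16l-97 1 0 280 5 0 6-4 8-14 2-30 6-20-2-12 21 16 20 23 29 7 22 14 6 8 14 30 6 27 15-1 37-12 13-12 7-16 4-5 14-6 6-35 5-10 10-12 8-4 24 11 11-1 12-8 22-23 10-5-55-42-20-20-11 0-20 12-9 0-15-6-8-12-6-24-8-14-31-24-11-4-29-4-7 3-10 9 6-8 0-4-11-20z"/><path d="M42 219l1 10-6 20-2 30-7 14-12 5 0 79 14 2 5 4 6 28 30 32 7 0 23-6 12-6 16-37 2-31 8-14 7-4 12-2 1-5-6-23-14-30-6-7-22-15-29-7-20-23z"/><path d="M158 343l-12 2-7 4-8 14 0 26-18 41 0 17-2 7-20 24-10 19-5 16 1 15 112-1-12-26 0-12 14-20 2-10-2-37 18-24-12-3-25-18-11-18z"/><path d="M26 377l-10 1 0 149 59 1 4-25 12-25 21-27 1-18-28 8-14 2-30-32-6-28z"/><path d="M527 359l-6 0-25 28 0 4 7 8 19 10 6 0z"/>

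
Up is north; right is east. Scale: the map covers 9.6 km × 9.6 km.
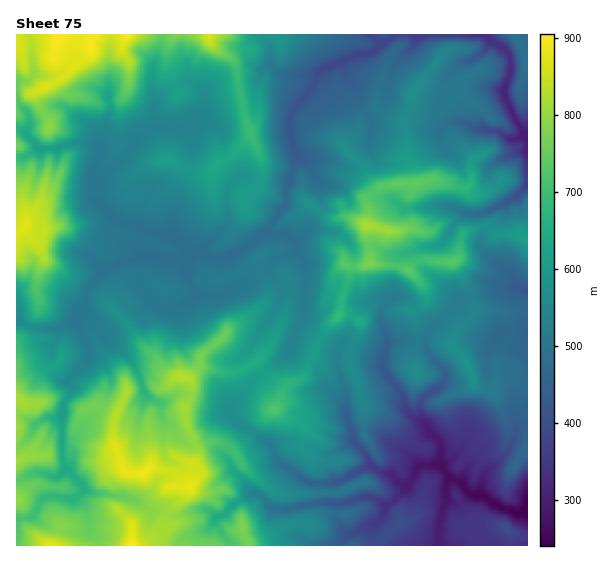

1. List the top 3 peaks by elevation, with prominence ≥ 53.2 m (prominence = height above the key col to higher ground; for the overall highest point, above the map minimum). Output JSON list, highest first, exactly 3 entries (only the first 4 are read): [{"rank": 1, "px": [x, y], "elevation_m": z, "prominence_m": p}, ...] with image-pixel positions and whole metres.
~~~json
[{"rank": 1, "px": [143, 473], "elevation_m": 892, "prominence_m": 88}, {"rank": 2, "px": [366, 225], "elevation_m": 823, "prominence_m": 224}, {"rank": 3, "px": [243, 527], "elevation_m": 776, "prominence_m": 62}]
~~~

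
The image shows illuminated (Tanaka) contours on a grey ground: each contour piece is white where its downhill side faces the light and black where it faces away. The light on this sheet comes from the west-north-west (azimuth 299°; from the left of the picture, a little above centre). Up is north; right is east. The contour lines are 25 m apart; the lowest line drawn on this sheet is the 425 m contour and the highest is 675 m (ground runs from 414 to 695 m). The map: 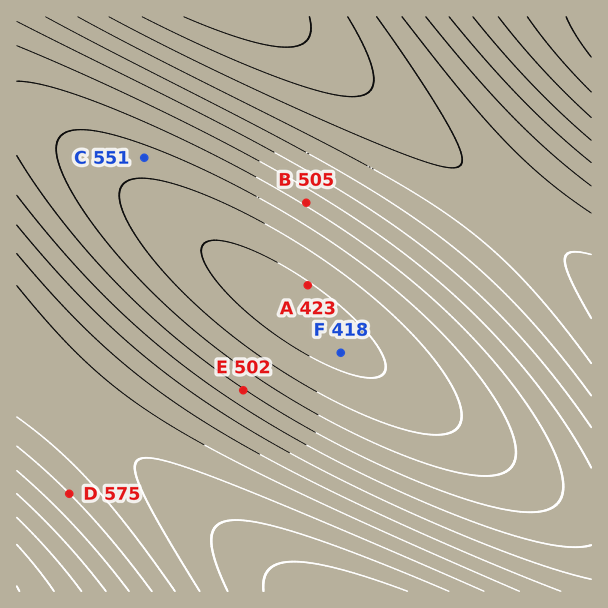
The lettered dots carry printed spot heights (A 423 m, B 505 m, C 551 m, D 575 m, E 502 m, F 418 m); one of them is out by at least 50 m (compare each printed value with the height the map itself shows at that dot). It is C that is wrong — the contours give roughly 463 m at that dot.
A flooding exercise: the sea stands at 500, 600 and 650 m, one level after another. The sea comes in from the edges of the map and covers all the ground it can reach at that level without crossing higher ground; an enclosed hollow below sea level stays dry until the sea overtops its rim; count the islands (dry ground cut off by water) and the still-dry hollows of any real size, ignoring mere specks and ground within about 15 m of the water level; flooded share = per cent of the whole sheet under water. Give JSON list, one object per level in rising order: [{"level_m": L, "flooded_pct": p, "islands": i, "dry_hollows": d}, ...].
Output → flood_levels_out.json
[{"level_m": 500, "flooded_pct": 31, "islands": 0, "dry_hollows": 0}, {"level_m": 600, "flooded_pct": 70, "islands": 0, "dry_hollows": 0}, {"level_m": 650, "flooded_pct": 94, "islands": 0, "dry_hollows": 0}]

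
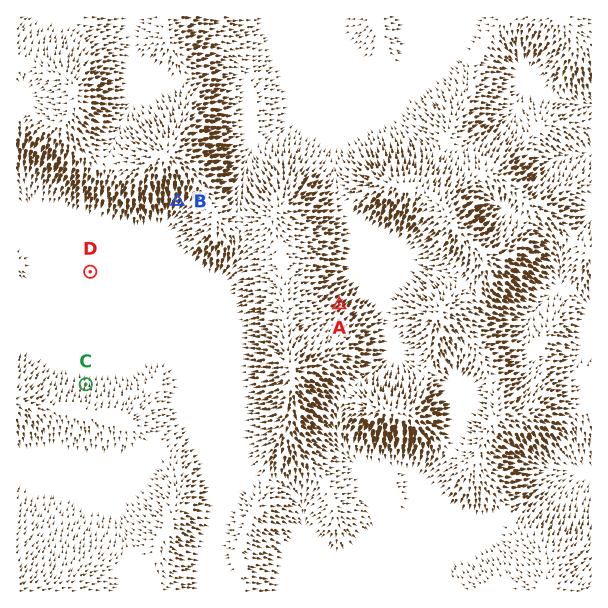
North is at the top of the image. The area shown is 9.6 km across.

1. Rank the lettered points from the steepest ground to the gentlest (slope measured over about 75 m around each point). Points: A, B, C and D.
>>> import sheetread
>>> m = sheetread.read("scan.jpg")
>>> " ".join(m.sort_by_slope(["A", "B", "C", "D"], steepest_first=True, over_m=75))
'B A C D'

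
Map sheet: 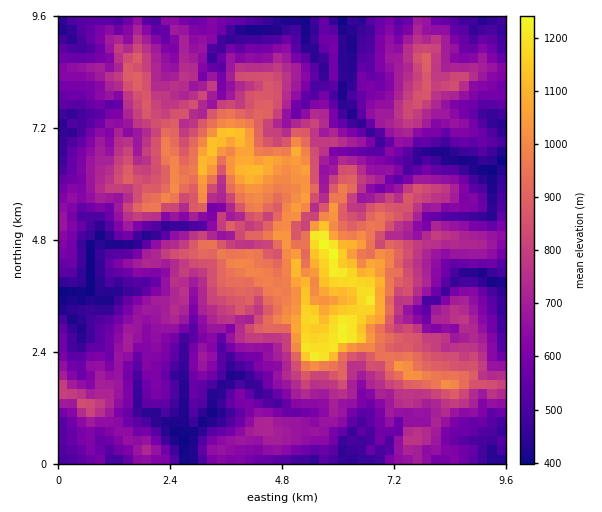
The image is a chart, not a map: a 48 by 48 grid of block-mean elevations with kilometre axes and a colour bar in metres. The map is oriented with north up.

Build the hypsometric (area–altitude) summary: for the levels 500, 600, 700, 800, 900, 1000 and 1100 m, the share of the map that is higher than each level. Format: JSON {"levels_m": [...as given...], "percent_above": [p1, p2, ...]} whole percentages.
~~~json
{"levels_m": [500, 600, 700, 800, 900, 1000, 1100], "percent_above": [86, 67, 44, 28, 17, 9, 4]}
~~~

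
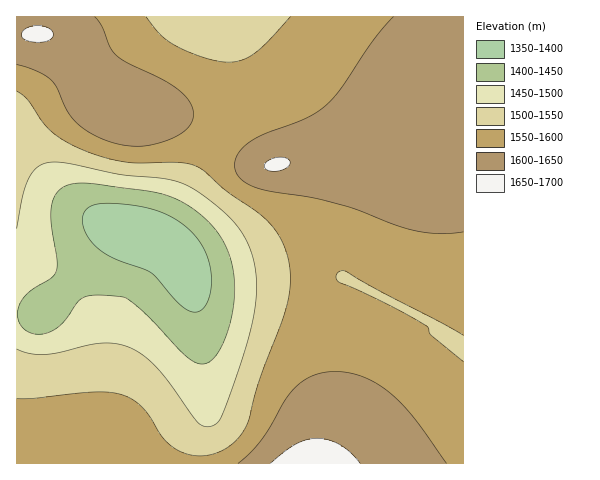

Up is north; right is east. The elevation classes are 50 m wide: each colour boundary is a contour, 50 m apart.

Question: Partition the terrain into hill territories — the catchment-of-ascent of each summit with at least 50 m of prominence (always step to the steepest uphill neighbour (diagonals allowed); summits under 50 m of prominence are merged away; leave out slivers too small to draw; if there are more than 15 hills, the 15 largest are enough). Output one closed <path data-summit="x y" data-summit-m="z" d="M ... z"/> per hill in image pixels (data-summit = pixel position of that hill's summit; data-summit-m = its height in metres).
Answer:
<path data-summit="309 463" data-summit-m="1676" d="M131 231l-13 0-3 2-43 50-32 31-24 0 1 150 447-1-1-120-39-25-78-41-67 0-65 5-18-2-10-9-7-13-12-12-17-10z"/><path data-summit="277 165" data-summit-m="1656" d="M463 16l-240 0 16 50 1 23-2 12-12 26-27 41-34 63-8 8 18 13 11 19 10 9 18 2 65-5 67 0 78 41 39 25z"/><path data-summit="36 34" data-summit-m="1654" d="M222 16l-206 1 1 297 21 1 7-5 27-27 29-37 17-15 13 0 26 9 6-5 36-67 27-41 12-26 2-12-1-23-6-23z"/>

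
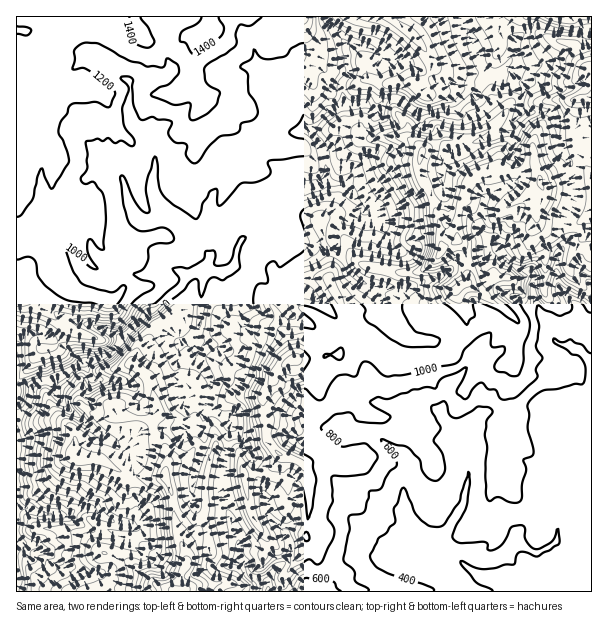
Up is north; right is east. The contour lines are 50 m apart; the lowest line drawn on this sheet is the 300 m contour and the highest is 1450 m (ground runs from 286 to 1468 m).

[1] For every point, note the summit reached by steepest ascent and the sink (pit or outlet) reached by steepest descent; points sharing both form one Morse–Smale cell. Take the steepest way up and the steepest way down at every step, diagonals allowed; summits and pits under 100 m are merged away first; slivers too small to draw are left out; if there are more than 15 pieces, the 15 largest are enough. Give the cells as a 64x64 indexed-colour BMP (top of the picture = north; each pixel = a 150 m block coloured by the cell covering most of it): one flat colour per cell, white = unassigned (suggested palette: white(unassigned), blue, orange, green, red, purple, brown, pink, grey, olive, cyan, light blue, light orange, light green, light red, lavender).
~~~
<image width="64" height="64" href="data:image/bmp;base64,Qk12CAAAAAAAAHYAAAAoAAAAQAAAAEAAAAABAAQAAAAAAAAIAAATCwAAEwsAABAAAAAAAAAA////ALR3HwAOf/8ALKAsACgn1gC9Z5QAS1aMAMJ34wB/f38AIr28AM++FwDox64AeLv/AIrfmACWmP8A1bDFAMzMzMzERERERN3d3d3doAAAAAMzMzMzMzMzMzMzMzMzzMzMzMRERERE3d3d3dqqAAAACjMzMzMzMzMzMzMzMzPMzMzMzERERERN3d3dqqoAAACqqjMzMzMzMzMzMzMzM8zMzMzMxERERE3d3dqqqqAAqqqqozMzMzMzMzMzMzMzzMzMzMzMRERETd3d2qqqqgqqqqqqVTMzMzMzMzMzMzPMzMzMzMxERERN3d3aqqqqCqqqqqVVMzMzMzMzMzMzM8zMzMzERERERETd3dqqqqqqqqqlVVUzMzMzMzMzMzMzzMzMxERERERERN3dqqqlVVWqqlVVUzMzMzMzMzMzMzPMzMRERERERERETd2qqlVVVVWlVVVTMzMzMzMzMzMzM0RERERERERERERN2qqqVVVVVVVVVfMzMzMzMzMzMzMzRERERERERERERE3aqqpVVVVVVVVf8zMzMzMzMzMzMzNERERERERERERETdqqpVVVVVVVX//zMzMzMzMzMzMzM0RERERERERERERN2qqlVVVVVV////MzMzMzMzMzMzMzRERERERERERERE3aoAZVVVVVX///8zMzMzMzMzMzMzNERERERERERERERNqgZmVVVVVf///zMzMzMzMzMzMzM0RERERERERERERE2gBmZVVVVV///zMzMzMzMzMzMzMzREREREREREREREREAGZVVVVVX//zMzMzMzMzMzMzMzNEREREREREREREREQGZlVVVVVf/zMzMzMyMzMzMzMzM0RERERERERERERERGZmVVVVVVMzMzMzMyIzMzMzMzMzREREREREREREQRRGZmZVVVVVUzMzMzMzIiMzMzMzIiMURERERERERERBEWZmZVVVVVVVMzMzM1IiIiIzMyIiIhFERERERERERBERZmZlVVVVVVVVVVVVVSIiIiIiIiIiEUREREREREREERFmZmZVVVVVVVVVVVVVIiIiIiIiIiIREUREREREREQREWZmZlVVVVVVVVVVVVVSIiIiIiIiIhEREUQRERRERBEWZmZmZVVVVVVVVVVVVVUiIiIiIiIiEREREREREUREEWZmZmZmVVVVVVVVVVVVVSIiIiIiIiIRERERERERFEQRZmZmZmZmZmZVVVVVVVVVIiIiIiIiIBERERERERERRBFmZmZmZmZmZlVVVVVVVVIiIiIiIiIAEREREREREREREWZmZmZmZmZmZVVVUiIiIiIiIiIiIgARERERERERERERZmZmZmZmZmZlVVUiIiIiIiIiIiIiABERERERERERERFmZmZmZmZmZmVVUiIiIiIiIiIiIiIpERERERERERERERZmZmZmZmZmVVVSIiIiIiIiIiIiIpkRERERERERERERFmZmZmZmZmZVVSIiIiIiIiIiIiIimREREREREREREREWZmZmZmZmZVVVIiIiIiIiIiIiIimZARERERERERERERZmZmZmZmZlVSIiIiIiIiIiIiIimZkAARERERERERERFmZmZmZmZmVSIiIiIiIiIiIiIiKZkAAAEREREREREREREWZmZmZmZmJ3d3d3IiIiIiIiIpmQAAARERERERERERERZmZmZmZmd3d3d3dyIiIiIiIimZAAAREREREREREREREWZmZmZmZ3d3d3d3IiIiIiIiIpmQERERERERERERERERFmYRERF3d3d3d3ciIiIiIiIimZERERERERERERERERERERERERd3d3d3dyIiIiIiIiKZkRERERERERERERERERERERERERd3d3d3IiIiIiIiIpmREREREREREREREREREREREREREXd3d3ciIiIiIiIiKZEREREREREREREREREREREREREXd3d3ciIiIiIiIiIpkREREREREREREREREREREREREXd3d3dyIiIiIiIiIimRERERERERERERERERERERERF3d3d3dyIiIiIiIiIiKZEREREREREREREREREREREREXd3d3d3IiIiIiIiIiIpkREREREREREREREREREREREXd3d3d3ciIiIiIiIiIimRERERERERERERERERERERERd3d3d3dyIiIiIiIiIimZERERERERERERERERERERERF3d3d3d3ciIiIiIiIimZmIgRERERERERERERERERERF3d3d3d3d3IiIiIiIiKZmYiBEREREREREREREREREREXd3d3d3d3ciIiIiIiIpmZiIERERERERERERERERERERF3d3d3d3ciIiIiIiIimZmIgRERERERERERERERERERERd3d3d3u+IiIiIimSmZmYgREREREREREREREREREREREbu7t3u77u4iIiKZmZmZiIgRERiBEYiIERERERERERERu7u7u77u7uIiIpmZmZmIiIgYiIiIiIiBERERERERERG7u7u7vu7u7iKZmZmZmYiIiIiIiIiIiIERERERERERERu7u7u77u7uAJmZmZmZAIiIiIiIiIiIgRERERERERERG7u7u7vu7u4AAAmZmZkAAIiIiIiIiIiIEREREREREREbu7u7u+7u4AAAAACZmQAAiIiIiIiIiIgRERERERERERu7u7u+7u7gAAAAAACZAAAIiIiIiIiIiIERERERERERu7u7u+7u7uAAAAAAAAkAAACIiIiIiIiIiBERERERERu7u7u+7u7uAAAAAAAAAAAAAAAIiIiIiIiIEREREREAC7u7u+7u7u4AAAAAAAAA"/>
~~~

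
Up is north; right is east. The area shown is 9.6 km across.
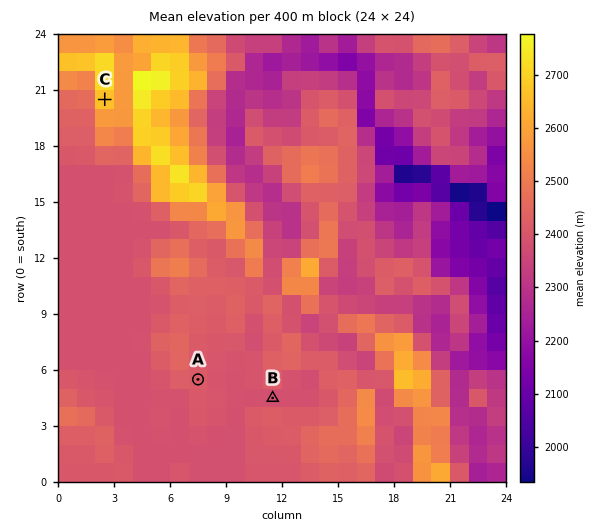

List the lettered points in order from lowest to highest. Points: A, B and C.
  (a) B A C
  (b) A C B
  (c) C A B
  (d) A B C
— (a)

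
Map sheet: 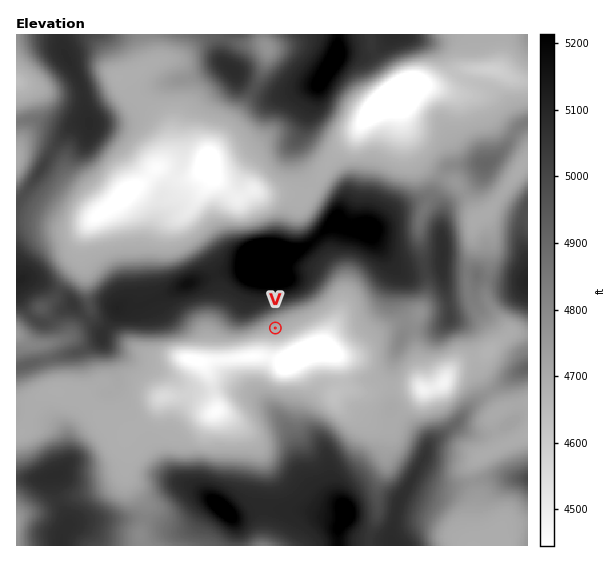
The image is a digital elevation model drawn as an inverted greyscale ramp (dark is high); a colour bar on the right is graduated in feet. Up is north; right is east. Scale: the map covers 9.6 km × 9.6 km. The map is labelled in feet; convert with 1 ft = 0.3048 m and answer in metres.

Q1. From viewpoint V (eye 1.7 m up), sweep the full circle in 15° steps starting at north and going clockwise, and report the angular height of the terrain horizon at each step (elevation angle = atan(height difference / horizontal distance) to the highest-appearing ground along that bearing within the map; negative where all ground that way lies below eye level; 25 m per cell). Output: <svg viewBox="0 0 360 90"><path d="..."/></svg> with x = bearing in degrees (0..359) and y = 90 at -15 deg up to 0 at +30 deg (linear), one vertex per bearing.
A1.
<svg viewBox="0 0 360 90"><path d="M0 35l15 3 15 4 15 7 15 5 15 2 15 1 15 2 15-1 15-1 15 0 15-2 15 1 15-2 15 2 15 2 15 0 15 2 15-8 15-9 15-5 15-3 15-2 15 0"/></svg>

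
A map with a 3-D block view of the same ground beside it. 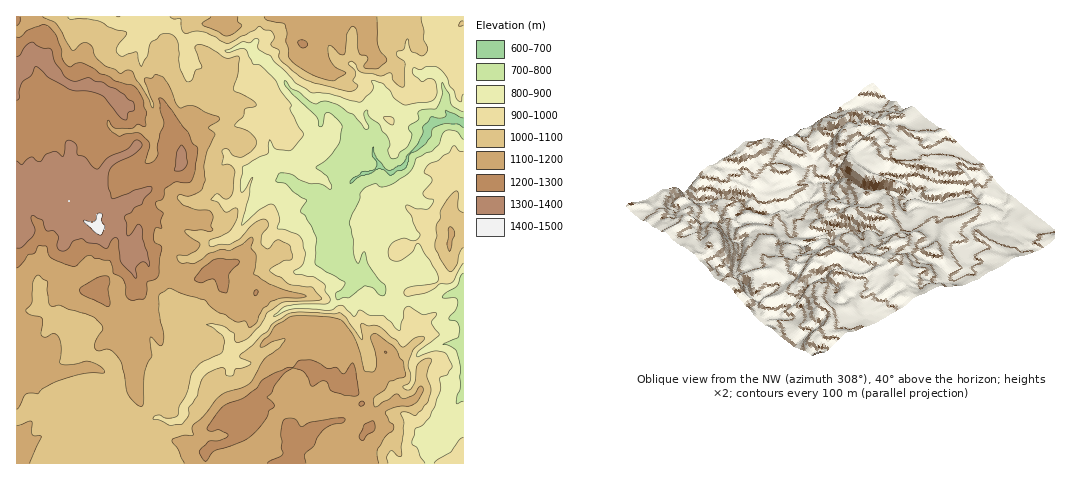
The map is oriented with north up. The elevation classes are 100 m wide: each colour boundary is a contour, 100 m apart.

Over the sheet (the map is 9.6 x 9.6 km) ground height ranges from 670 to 1420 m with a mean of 1060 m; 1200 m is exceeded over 17.4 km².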